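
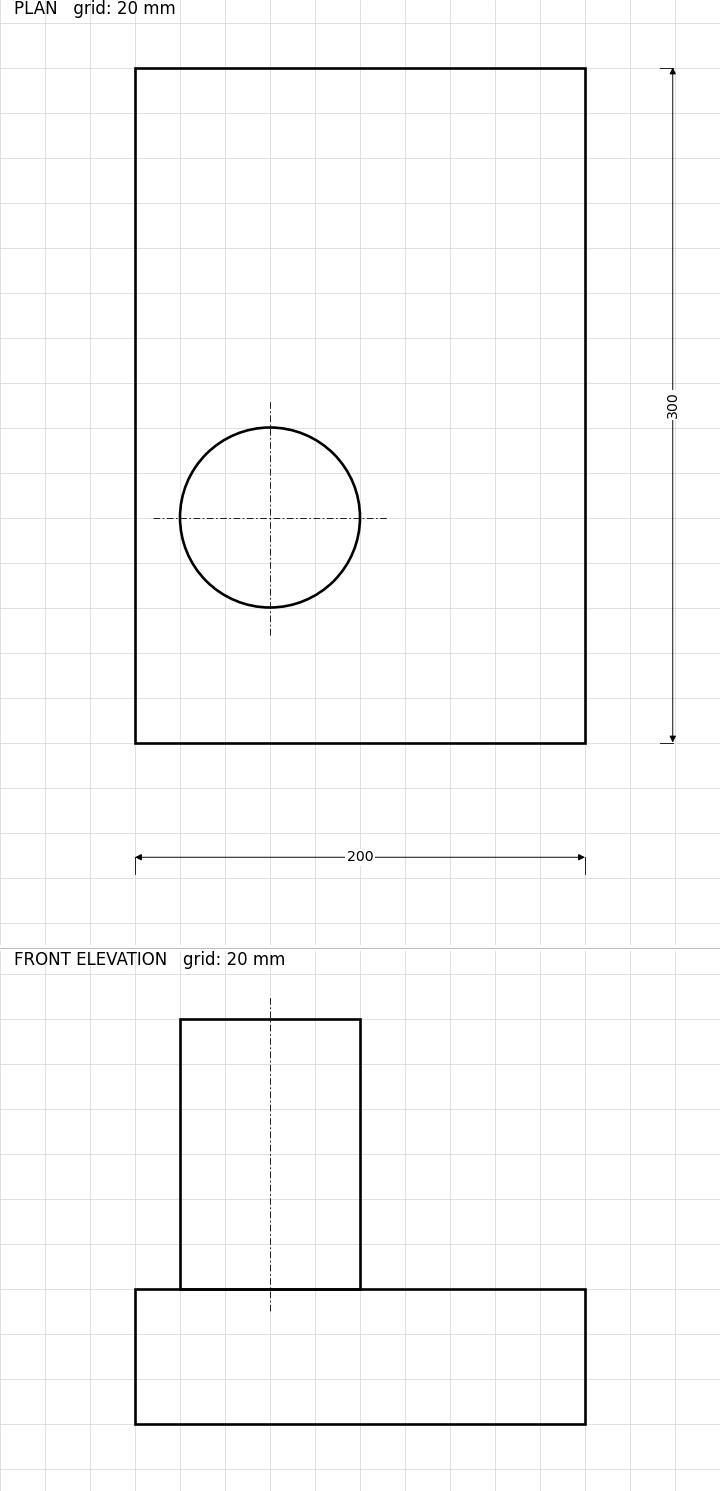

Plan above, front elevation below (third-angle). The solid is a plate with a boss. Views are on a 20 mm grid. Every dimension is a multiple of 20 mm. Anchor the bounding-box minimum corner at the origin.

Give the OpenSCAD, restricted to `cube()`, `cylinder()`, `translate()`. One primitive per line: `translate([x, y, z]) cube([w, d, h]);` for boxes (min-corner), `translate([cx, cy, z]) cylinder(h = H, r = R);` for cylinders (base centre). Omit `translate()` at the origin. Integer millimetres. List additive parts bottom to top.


cube([200, 300, 60]);
translate([60, 100, 60]) cylinder(h = 120, r = 40);


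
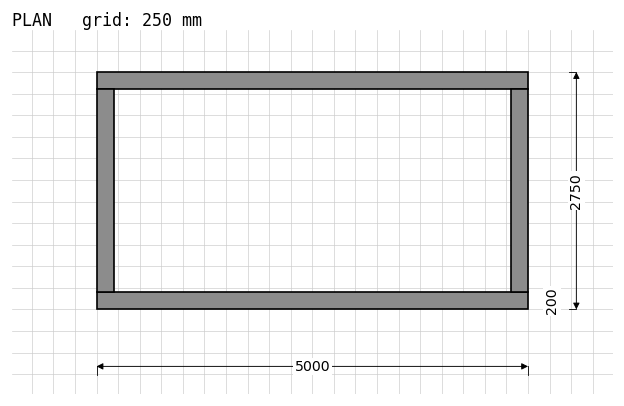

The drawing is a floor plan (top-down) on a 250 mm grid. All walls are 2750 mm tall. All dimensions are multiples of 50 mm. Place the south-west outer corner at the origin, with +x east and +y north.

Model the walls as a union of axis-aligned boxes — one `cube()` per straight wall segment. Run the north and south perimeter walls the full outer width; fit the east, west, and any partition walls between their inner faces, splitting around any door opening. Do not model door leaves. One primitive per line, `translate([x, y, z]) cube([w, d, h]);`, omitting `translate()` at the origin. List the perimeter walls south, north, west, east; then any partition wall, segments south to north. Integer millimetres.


cube([5000, 200, 2750]);
translate([0, 2550, 0]) cube([5000, 200, 2750]);
translate([0, 200, 0]) cube([200, 2350, 2750]);
translate([4800, 200, 0]) cube([200, 2350, 2750]);


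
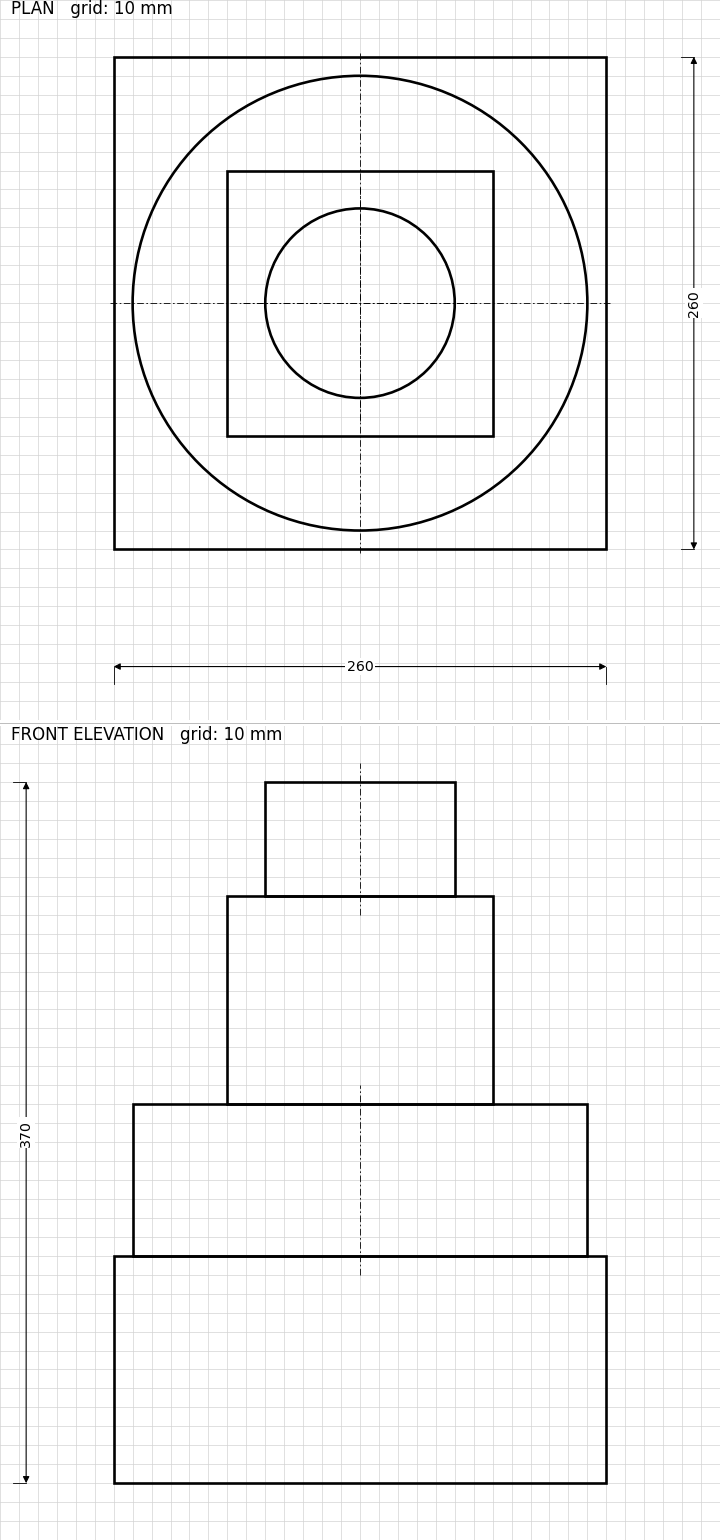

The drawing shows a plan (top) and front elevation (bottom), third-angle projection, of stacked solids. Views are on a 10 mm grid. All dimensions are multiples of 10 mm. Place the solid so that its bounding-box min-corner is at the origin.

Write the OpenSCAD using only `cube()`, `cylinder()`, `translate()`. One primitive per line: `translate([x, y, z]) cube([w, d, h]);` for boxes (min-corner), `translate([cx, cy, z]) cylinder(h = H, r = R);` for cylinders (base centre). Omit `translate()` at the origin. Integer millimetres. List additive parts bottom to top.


cube([260, 260, 120]);
translate([130, 130, 120]) cylinder(h = 80, r = 120);
translate([60, 60, 200]) cube([140, 140, 110]);
translate([130, 130, 310]) cylinder(h = 60, r = 50);


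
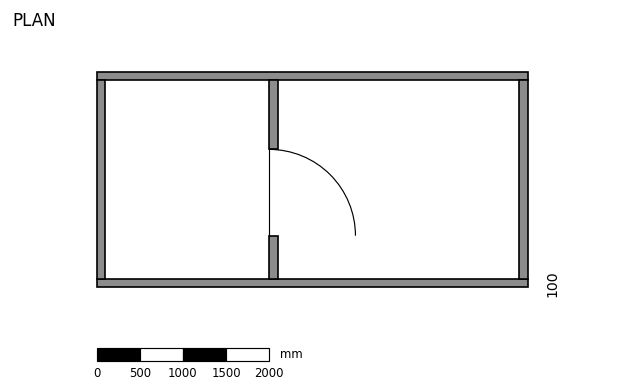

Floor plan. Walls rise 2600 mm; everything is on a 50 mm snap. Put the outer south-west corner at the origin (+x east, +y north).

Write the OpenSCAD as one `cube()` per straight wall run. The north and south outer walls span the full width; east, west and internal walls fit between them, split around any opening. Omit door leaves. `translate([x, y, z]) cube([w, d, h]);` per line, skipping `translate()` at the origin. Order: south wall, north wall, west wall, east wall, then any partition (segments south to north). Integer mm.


cube([5000, 100, 2600]);
translate([0, 2400, 0]) cube([5000, 100, 2600]);
translate([0, 100, 0]) cube([100, 2300, 2600]);
translate([4900, 100, 0]) cube([100, 2300, 2600]);
translate([2000, 100, 0]) cube([100, 500, 2600]);
translate([2000, 1600, 0]) cube([100, 800, 2600]);


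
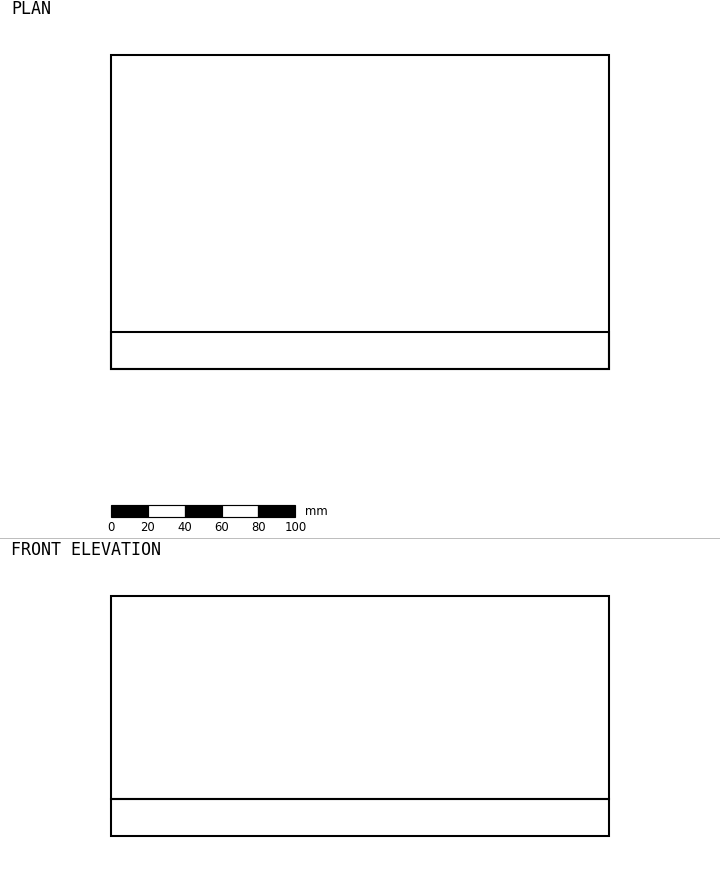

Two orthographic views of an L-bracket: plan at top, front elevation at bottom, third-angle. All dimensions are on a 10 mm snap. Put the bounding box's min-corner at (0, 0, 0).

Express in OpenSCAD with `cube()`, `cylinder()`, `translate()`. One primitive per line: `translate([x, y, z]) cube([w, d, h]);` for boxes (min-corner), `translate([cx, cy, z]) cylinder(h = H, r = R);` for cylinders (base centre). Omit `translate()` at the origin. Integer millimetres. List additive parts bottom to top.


cube([270, 170, 20]);
translate([0, 0, 20]) cube([270, 20, 110]);


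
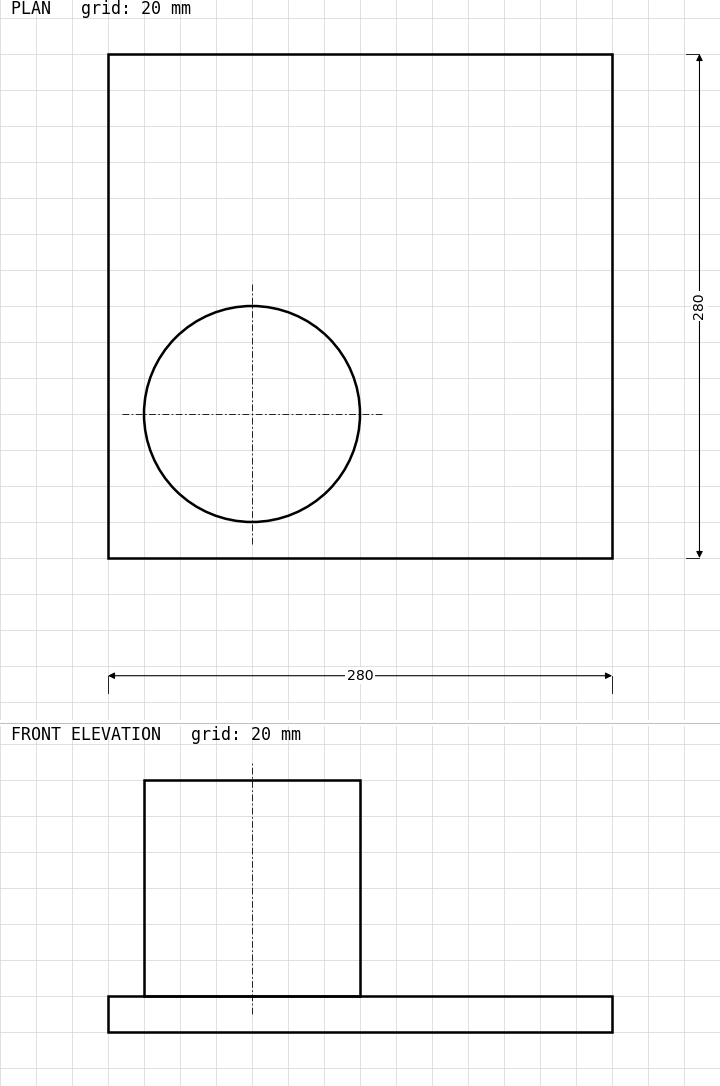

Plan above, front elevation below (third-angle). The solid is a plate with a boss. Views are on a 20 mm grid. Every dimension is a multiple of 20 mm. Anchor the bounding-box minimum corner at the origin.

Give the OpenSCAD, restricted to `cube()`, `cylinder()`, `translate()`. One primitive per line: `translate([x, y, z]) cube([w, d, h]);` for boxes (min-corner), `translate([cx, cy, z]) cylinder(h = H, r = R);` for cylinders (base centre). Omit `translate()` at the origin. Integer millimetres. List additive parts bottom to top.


cube([280, 280, 20]);
translate([80, 80, 20]) cylinder(h = 120, r = 60);


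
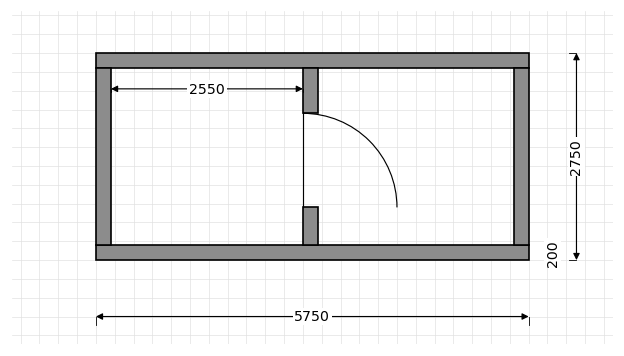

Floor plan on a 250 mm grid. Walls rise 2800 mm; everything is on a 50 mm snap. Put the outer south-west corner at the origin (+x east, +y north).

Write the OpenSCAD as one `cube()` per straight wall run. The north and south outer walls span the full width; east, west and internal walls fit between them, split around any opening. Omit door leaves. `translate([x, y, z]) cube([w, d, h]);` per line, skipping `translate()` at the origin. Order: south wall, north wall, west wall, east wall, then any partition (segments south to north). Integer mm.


cube([5750, 200, 2800]);
translate([0, 2550, 0]) cube([5750, 200, 2800]);
translate([0, 200, 0]) cube([200, 2350, 2800]);
translate([5550, 200, 0]) cube([200, 2350, 2800]);
translate([2750, 200, 0]) cube([200, 500, 2800]);
translate([2750, 1950, 0]) cube([200, 600, 2800]);


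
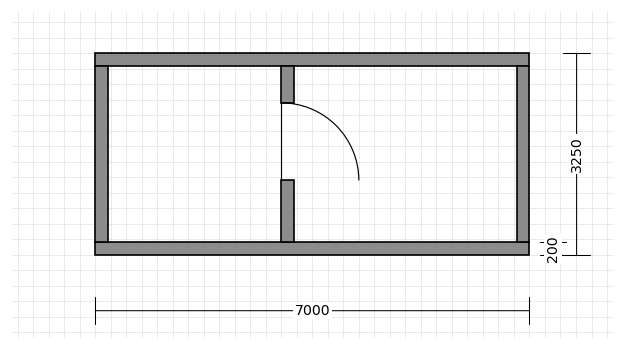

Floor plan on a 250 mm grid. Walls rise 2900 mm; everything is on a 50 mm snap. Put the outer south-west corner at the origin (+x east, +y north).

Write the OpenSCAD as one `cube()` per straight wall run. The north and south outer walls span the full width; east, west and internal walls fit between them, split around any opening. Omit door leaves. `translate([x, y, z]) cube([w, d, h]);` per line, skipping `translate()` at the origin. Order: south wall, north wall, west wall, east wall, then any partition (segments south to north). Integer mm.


cube([7000, 200, 2900]);
translate([0, 3050, 0]) cube([7000, 200, 2900]);
translate([0, 200, 0]) cube([200, 2850, 2900]);
translate([6800, 200, 0]) cube([200, 2850, 2900]);
translate([3000, 200, 0]) cube([200, 1000, 2900]);
translate([3000, 2450, 0]) cube([200, 600, 2900]);


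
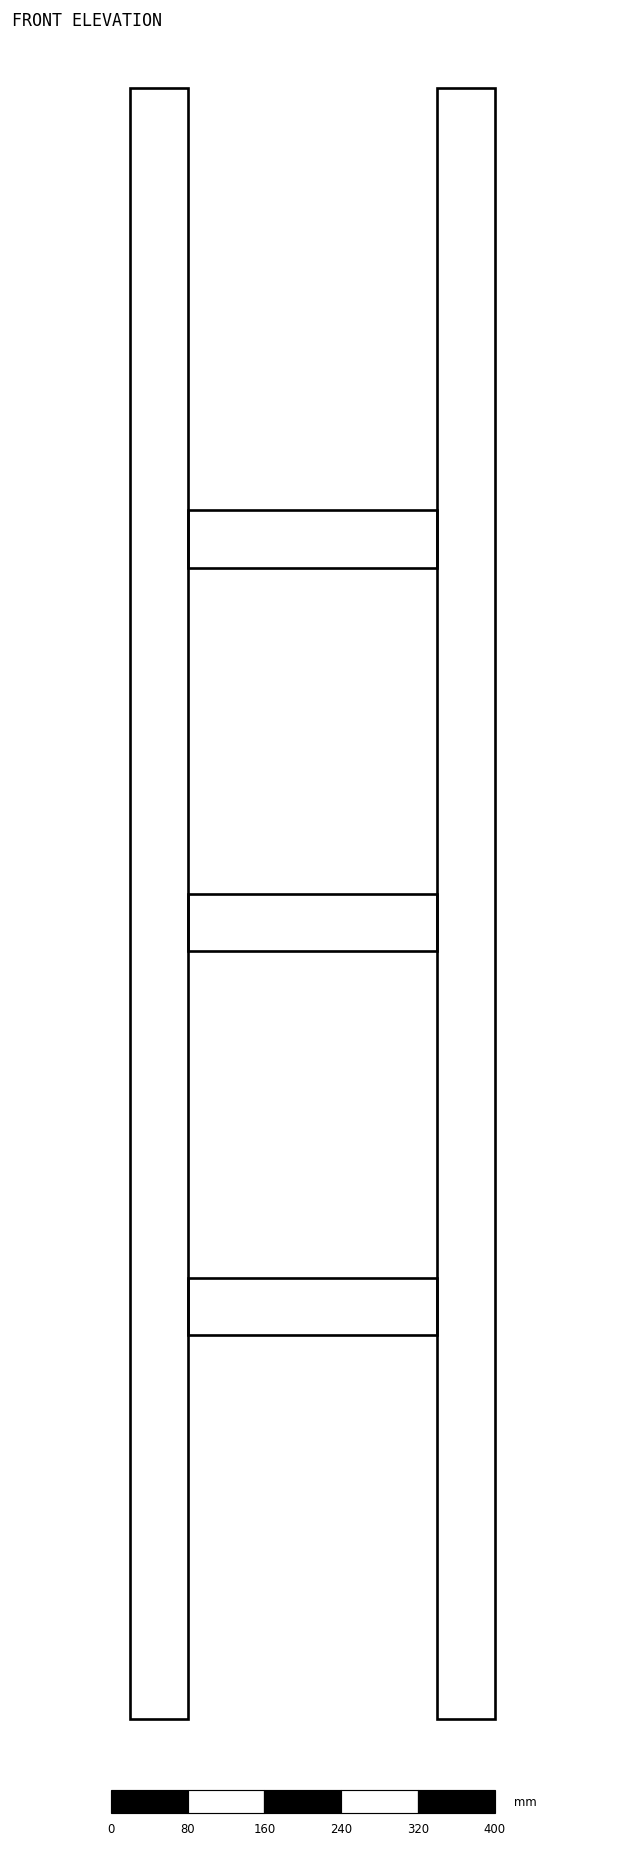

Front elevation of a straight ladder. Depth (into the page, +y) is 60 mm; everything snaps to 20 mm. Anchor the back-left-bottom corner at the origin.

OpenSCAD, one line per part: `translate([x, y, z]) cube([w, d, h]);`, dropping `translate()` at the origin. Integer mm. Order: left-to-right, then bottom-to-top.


cube([60, 60, 1700]);
translate([60, 0, 400]) cube([260, 60, 60]);
translate([60, 0, 800]) cube([260, 60, 60]);
translate([60, 0, 1200]) cube([260, 60, 60]);
translate([320, 0, 0]) cube([60, 60, 1700]);


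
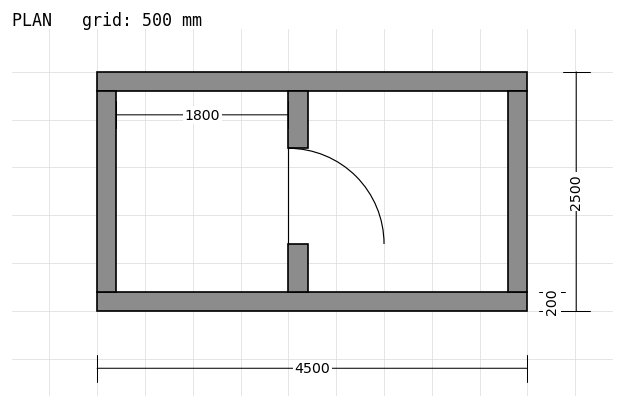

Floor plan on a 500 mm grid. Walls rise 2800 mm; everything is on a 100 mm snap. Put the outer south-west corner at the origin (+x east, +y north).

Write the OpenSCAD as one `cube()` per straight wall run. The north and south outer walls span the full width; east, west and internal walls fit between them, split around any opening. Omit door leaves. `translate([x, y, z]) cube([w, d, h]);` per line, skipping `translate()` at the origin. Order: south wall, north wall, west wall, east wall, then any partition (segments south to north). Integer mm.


cube([4500, 200, 2800]);
translate([0, 2300, 0]) cube([4500, 200, 2800]);
translate([0, 200, 0]) cube([200, 2100, 2800]);
translate([4300, 200, 0]) cube([200, 2100, 2800]);
translate([2000, 200, 0]) cube([200, 500, 2800]);
translate([2000, 1700, 0]) cube([200, 600, 2800]);


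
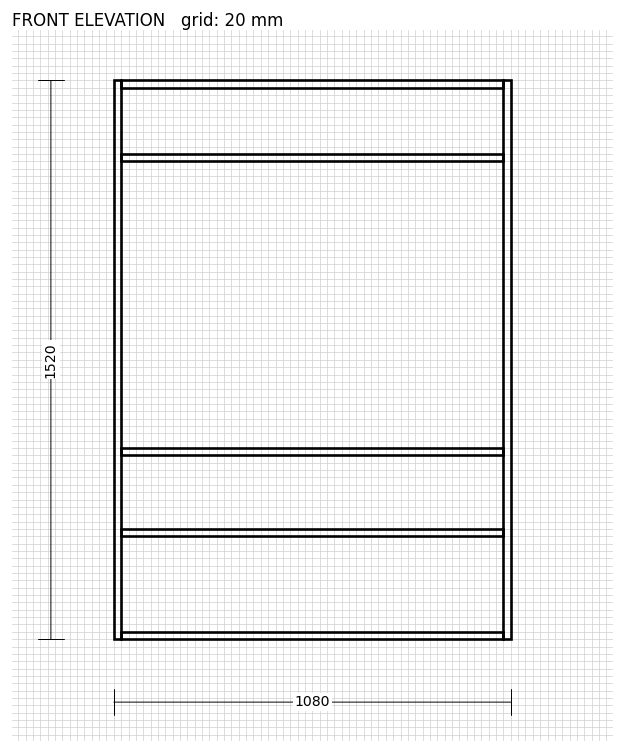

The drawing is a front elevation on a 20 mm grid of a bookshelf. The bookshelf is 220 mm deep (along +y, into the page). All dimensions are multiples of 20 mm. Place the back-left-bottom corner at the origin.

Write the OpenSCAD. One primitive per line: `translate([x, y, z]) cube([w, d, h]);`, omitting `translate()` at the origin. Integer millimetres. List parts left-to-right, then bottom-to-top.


cube([20, 220, 1520]);
translate([20, 0, 0]) cube([1040, 220, 20]);
translate([20, 0, 280]) cube([1040, 220, 20]);
translate([20, 0, 500]) cube([1040, 220, 20]);
translate([20, 0, 1300]) cube([1040, 220, 20]);
translate([20, 0, 1500]) cube([1040, 220, 20]);
translate([1060, 0, 0]) cube([20, 220, 1520]);


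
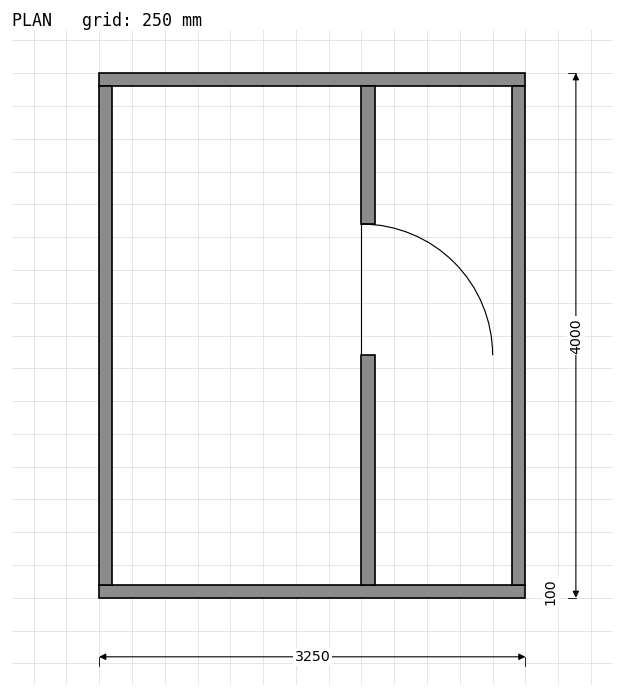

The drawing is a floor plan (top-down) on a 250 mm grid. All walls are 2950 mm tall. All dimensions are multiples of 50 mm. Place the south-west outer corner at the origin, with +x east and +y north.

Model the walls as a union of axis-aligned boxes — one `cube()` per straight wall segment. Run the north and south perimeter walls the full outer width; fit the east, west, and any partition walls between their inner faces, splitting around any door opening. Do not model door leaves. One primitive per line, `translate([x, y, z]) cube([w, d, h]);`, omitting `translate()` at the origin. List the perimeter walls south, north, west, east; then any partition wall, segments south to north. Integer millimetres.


cube([3250, 100, 2950]);
translate([0, 3900, 0]) cube([3250, 100, 2950]);
translate([0, 100, 0]) cube([100, 3800, 2950]);
translate([3150, 100, 0]) cube([100, 3800, 2950]);
translate([2000, 100, 0]) cube([100, 1750, 2950]);
translate([2000, 2850, 0]) cube([100, 1050, 2950]);


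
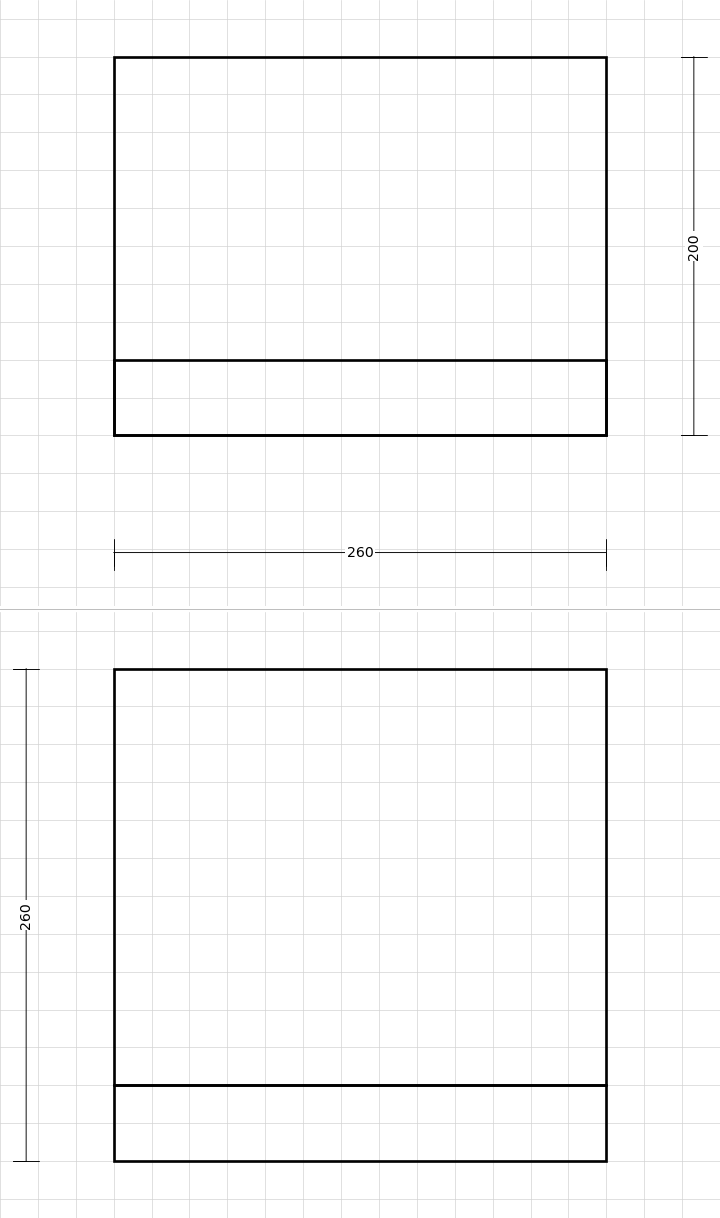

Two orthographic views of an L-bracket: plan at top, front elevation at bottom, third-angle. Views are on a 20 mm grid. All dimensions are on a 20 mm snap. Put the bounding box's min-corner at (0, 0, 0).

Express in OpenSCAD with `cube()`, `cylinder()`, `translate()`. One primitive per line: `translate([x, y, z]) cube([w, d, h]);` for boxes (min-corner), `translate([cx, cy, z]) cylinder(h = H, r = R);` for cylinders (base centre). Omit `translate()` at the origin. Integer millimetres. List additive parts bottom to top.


cube([260, 200, 40]);
translate([0, 0, 40]) cube([260, 40, 220]);


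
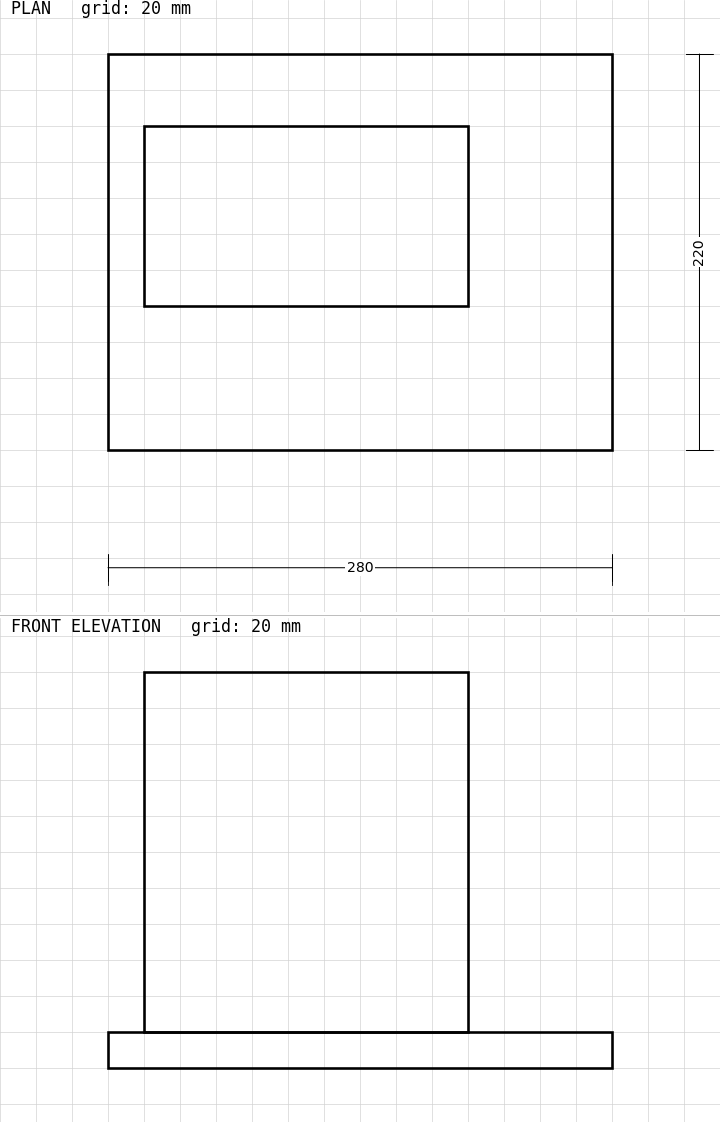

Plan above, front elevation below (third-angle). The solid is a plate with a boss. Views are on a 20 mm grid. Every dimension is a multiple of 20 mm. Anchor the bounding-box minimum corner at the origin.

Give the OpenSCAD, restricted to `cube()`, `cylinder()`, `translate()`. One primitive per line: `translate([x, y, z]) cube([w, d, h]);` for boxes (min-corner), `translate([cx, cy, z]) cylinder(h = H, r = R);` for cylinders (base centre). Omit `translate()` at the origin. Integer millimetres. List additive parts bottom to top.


cube([280, 220, 20]);
translate([20, 80, 20]) cube([180, 100, 200]);


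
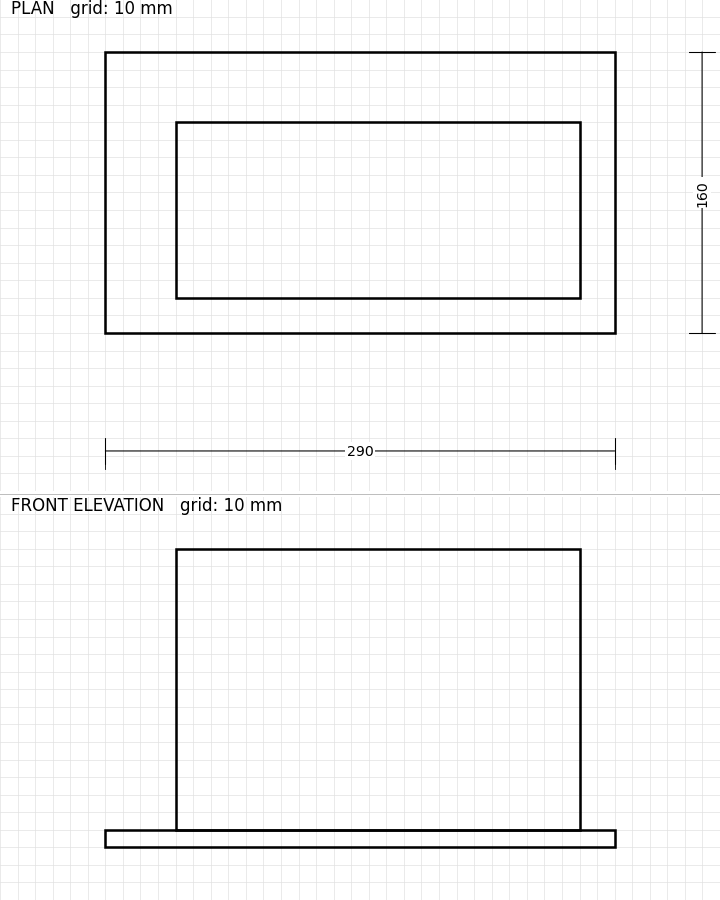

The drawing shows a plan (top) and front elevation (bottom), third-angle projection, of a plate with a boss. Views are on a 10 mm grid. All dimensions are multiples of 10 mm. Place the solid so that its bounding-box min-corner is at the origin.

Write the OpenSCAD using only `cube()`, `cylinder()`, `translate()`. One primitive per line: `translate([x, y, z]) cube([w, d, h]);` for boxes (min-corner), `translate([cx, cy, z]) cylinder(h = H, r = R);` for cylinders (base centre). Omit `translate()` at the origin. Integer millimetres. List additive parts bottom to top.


cube([290, 160, 10]);
translate([40, 20, 10]) cube([230, 100, 160]);


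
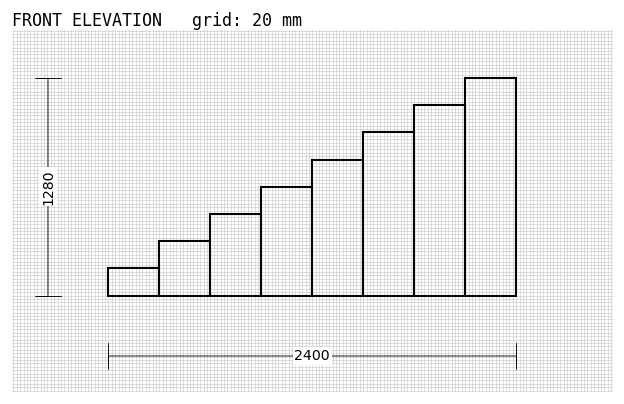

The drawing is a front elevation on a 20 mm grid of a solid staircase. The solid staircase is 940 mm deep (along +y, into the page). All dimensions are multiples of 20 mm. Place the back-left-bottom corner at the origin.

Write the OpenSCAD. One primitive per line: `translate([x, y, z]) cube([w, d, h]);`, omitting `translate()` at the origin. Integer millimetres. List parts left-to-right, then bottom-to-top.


cube([300, 940, 160]);
translate([300, 0, 0]) cube([300, 940, 320]);
translate([600, 0, 0]) cube([300, 940, 480]);
translate([900, 0, 0]) cube([300, 940, 640]);
translate([1200, 0, 0]) cube([300, 940, 800]);
translate([1500, 0, 0]) cube([300, 940, 960]);
translate([1800, 0, 0]) cube([300, 940, 1120]);
translate([2100, 0, 0]) cube([300, 940, 1280]);


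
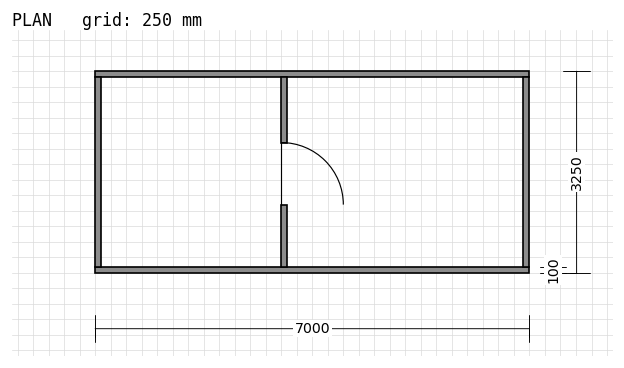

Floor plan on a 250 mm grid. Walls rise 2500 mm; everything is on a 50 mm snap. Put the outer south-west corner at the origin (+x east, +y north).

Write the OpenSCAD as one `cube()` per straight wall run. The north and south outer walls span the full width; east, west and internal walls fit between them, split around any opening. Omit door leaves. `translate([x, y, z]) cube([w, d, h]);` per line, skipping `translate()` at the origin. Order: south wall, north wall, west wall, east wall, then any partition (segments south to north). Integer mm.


cube([7000, 100, 2500]);
translate([0, 3150, 0]) cube([7000, 100, 2500]);
translate([0, 100, 0]) cube([100, 3050, 2500]);
translate([6900, 100, 0]) cube([100, 3050, 2500]);
translate([3000, 100, 0]) cube([100, 1000, 2500]);
translate([3000, 2100, 0]) cube([100, 1050, 2500]);


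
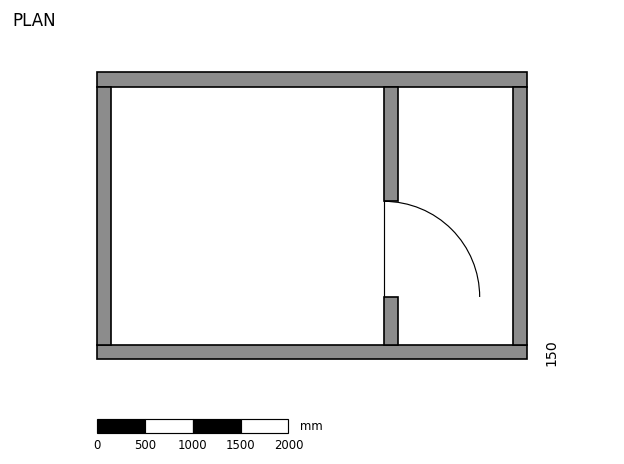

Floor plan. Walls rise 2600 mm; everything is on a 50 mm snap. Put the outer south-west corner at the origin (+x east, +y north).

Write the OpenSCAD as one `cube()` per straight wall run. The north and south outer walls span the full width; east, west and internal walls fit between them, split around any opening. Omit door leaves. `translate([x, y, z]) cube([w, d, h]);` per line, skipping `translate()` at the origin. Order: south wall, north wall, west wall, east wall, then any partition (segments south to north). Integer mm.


cube([4500, 150, 2600]);
translate([0, 2850, 0]) cube([4500, 150, 2600]);
translate([0, 150, 0]) cube([150, 2700, 2600]);
translate([4350, 150, 0]) cube([150, 2700, 2600]);
translate([3000, 150, 0]) cube([150, 500, 2600]);
translate([3000, 1650, 0]) cube([150, 1200, 2600]);


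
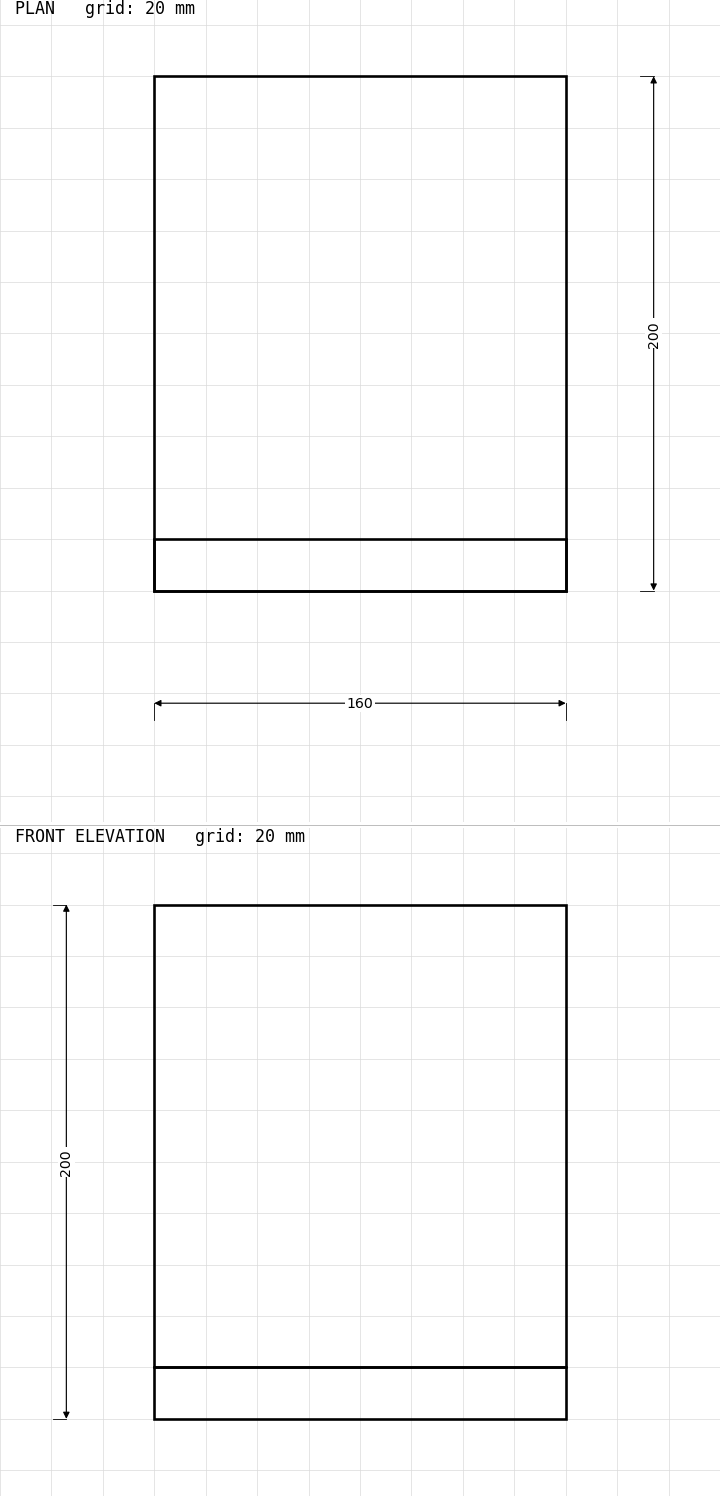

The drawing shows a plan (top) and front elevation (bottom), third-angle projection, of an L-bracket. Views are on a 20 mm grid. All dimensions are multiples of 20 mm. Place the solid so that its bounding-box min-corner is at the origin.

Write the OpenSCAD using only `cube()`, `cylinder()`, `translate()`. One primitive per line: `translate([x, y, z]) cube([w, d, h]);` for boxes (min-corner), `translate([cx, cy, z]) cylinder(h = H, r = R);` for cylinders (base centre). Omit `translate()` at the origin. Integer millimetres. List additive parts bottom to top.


cube([160, 200, 20]);
translate([0, 0, 20]) cube([160, 20, 180]);


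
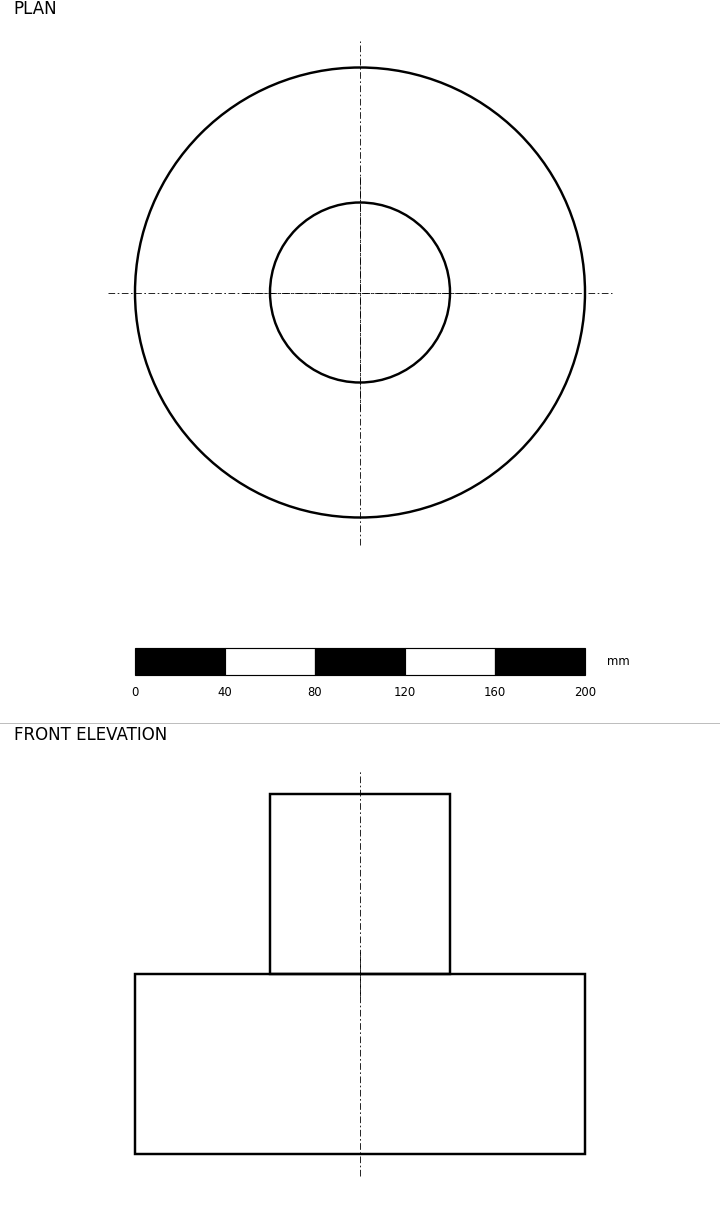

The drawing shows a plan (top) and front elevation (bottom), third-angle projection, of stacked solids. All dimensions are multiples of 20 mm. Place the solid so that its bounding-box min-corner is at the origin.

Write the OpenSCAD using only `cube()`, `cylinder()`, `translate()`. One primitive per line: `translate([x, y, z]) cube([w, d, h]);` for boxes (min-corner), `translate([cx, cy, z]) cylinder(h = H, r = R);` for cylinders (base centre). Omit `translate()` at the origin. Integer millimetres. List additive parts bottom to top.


translate([100, 100, 0]) cylinder(h = 80, r = 100);
translate([100, 100, 80]) cylinder(h = 80, r = 40);


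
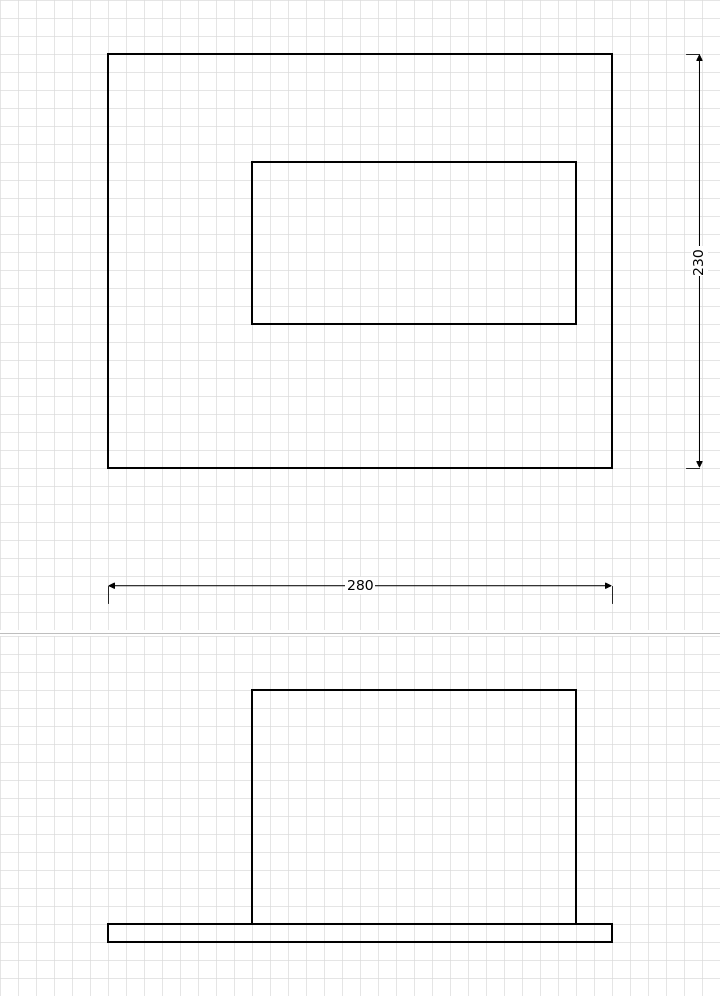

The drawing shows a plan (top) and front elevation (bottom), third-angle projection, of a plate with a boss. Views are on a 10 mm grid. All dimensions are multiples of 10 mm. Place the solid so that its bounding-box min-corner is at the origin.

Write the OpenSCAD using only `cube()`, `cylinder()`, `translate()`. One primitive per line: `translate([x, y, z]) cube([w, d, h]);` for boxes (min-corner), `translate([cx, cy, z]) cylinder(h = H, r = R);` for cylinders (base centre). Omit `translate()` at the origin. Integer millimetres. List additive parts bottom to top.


cube([280, 230, 10]);
translate([80, 80, 10]) cube([180, 90, 130]);


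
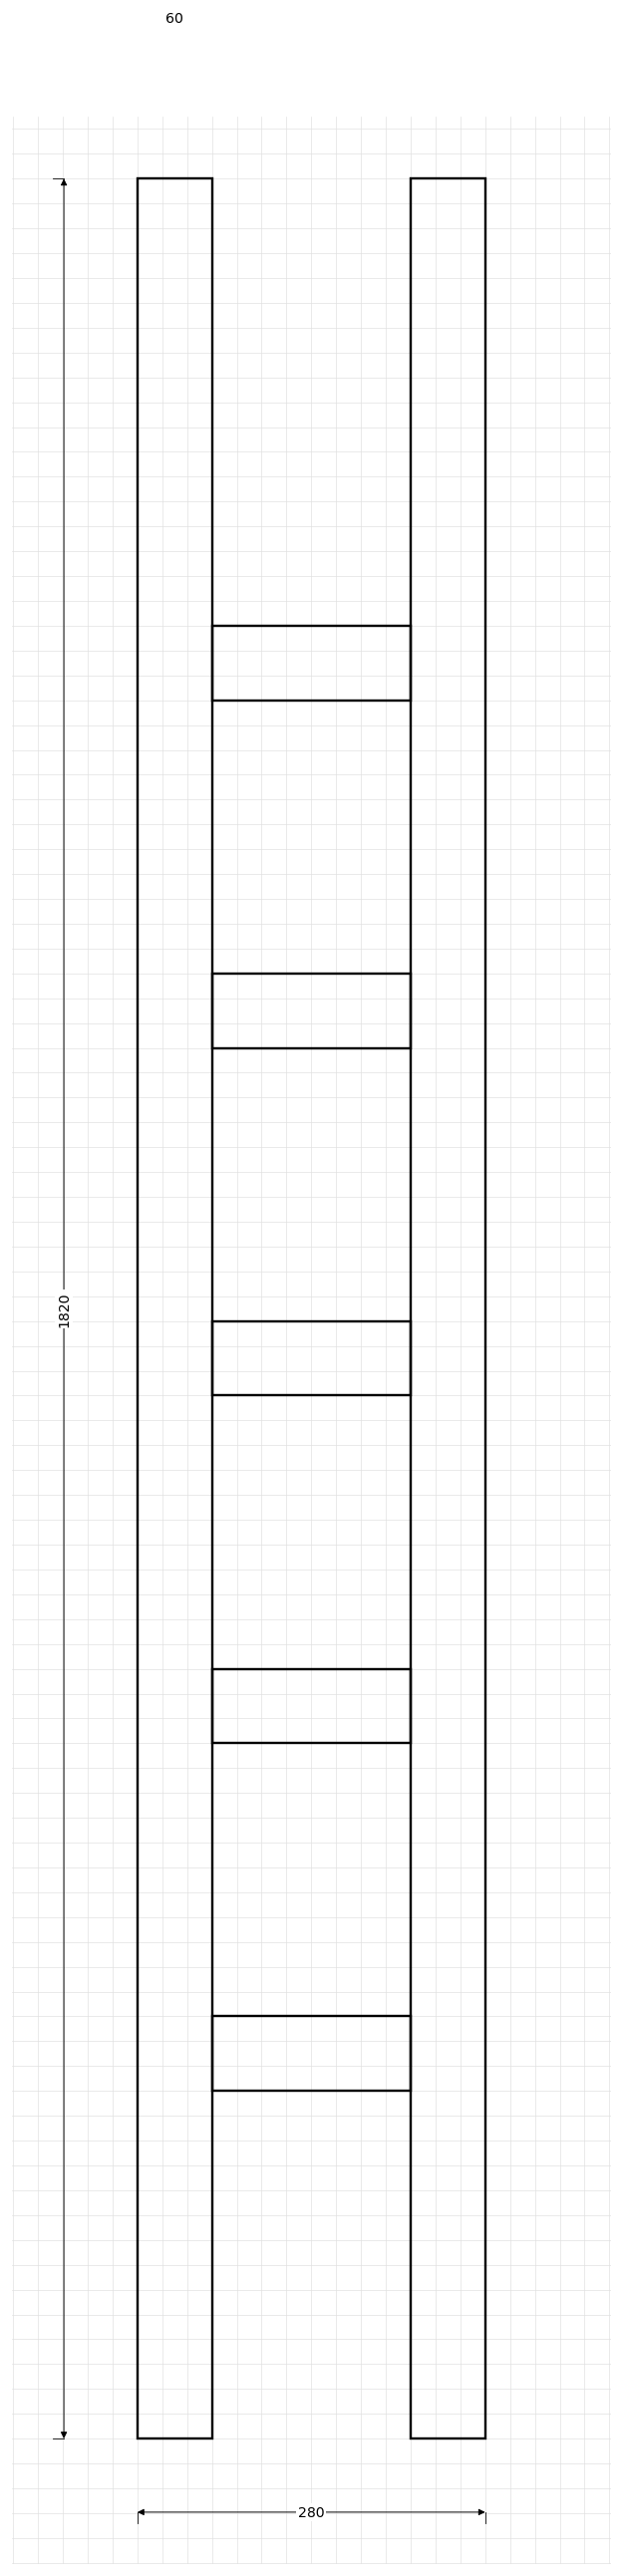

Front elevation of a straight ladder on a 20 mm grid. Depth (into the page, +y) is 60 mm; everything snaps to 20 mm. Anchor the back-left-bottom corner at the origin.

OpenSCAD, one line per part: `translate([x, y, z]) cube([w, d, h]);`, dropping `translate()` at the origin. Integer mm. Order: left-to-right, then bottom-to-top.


cube([60, 60, 1820]);
translate([60, 0, 280]) cube([160, 60, 60]);
translate([60, 0, 560]) cube([160, 60, 60]);
translate([60, 0, 840]) cube([160, 60, 60]);
translate([60, 0, 1120]) cube([160, 60, 60]);
translate([60, 0, 1400]) cube([160, 60, 60]);
translate([220, 0, 0]) cube([60, 60, 1820]);


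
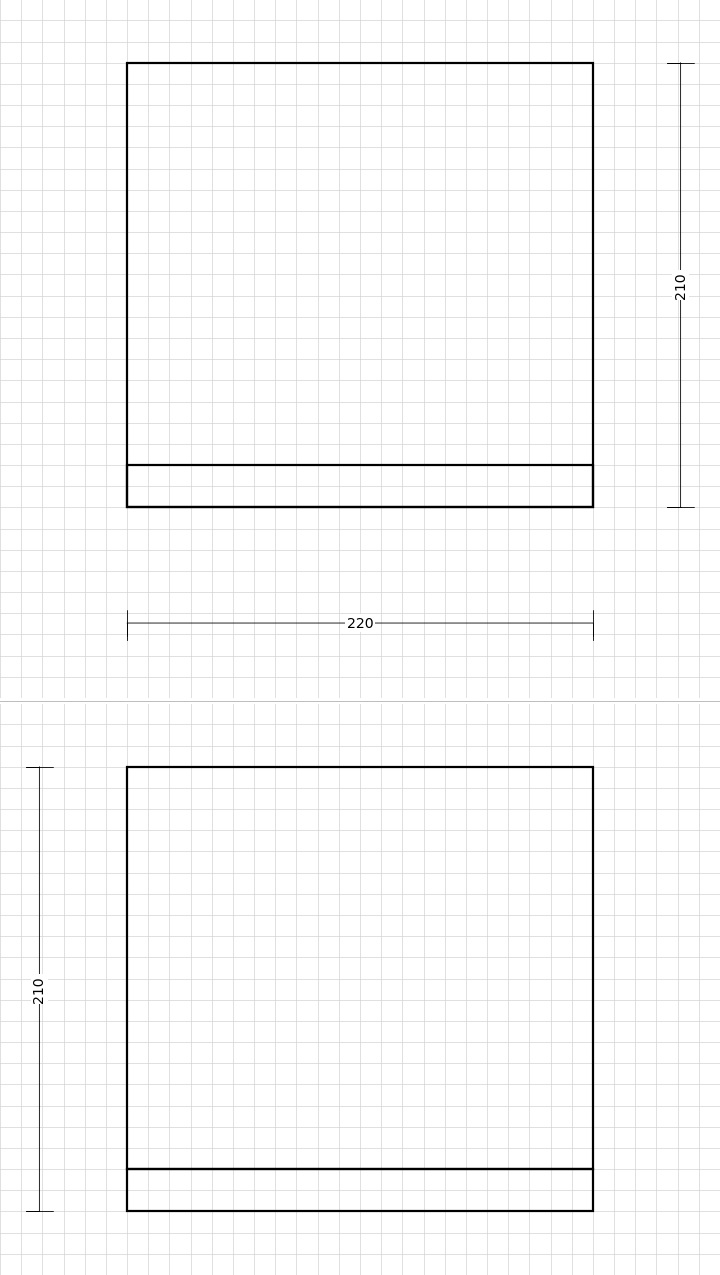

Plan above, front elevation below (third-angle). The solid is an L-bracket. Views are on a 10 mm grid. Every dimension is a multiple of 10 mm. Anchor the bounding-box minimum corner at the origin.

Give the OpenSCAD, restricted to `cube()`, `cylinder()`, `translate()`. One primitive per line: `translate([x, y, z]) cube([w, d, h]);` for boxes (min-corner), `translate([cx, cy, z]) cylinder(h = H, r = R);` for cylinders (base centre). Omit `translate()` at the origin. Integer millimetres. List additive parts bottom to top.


cube([220, 210, 20]);
translate([0, 0, 20]) cube([220, 20, 190]);


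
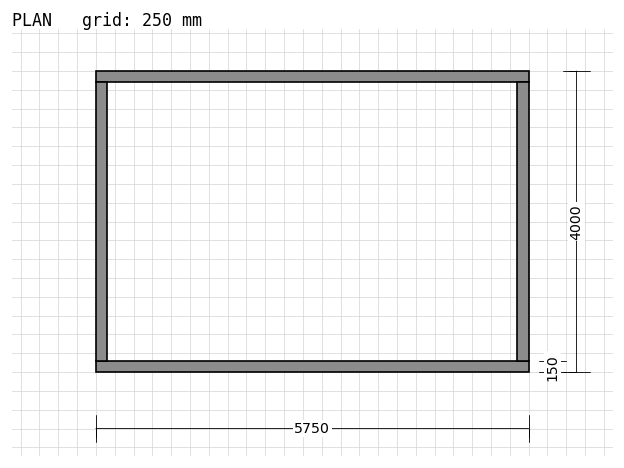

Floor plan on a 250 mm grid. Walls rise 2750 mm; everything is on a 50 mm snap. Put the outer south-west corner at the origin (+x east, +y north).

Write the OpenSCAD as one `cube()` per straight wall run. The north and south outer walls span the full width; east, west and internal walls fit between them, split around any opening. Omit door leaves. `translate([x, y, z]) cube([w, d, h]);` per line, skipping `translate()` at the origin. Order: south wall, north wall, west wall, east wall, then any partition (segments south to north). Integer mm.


cube([5750, 150, 2750]);
translate([0, 3850, 0]) cube([5750, 150, 2750]);
translate([0, 150, 0]) cube([150, 3700, 2750]);
translate([5600, 150, 0]) cube([150, 3700, 2750]);


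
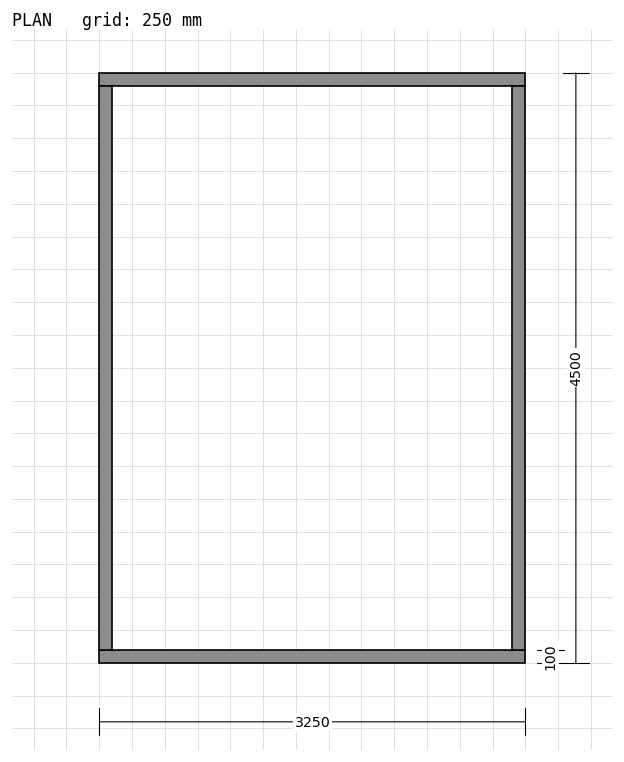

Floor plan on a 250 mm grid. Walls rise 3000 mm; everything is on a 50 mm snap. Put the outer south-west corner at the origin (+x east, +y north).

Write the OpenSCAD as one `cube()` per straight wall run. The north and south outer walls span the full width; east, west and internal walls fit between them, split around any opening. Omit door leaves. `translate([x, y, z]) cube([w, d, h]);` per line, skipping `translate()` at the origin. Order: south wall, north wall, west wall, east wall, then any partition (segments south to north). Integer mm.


cube([3250, 100, 3000]);
translate([0, 4400, 0]) cube([3250, 100, 3000]);
translate([0, 100, 0]) cube([100, 4300, 3000]);
translate([3150, 100, 0]) cube([100, 4300, 3000]);


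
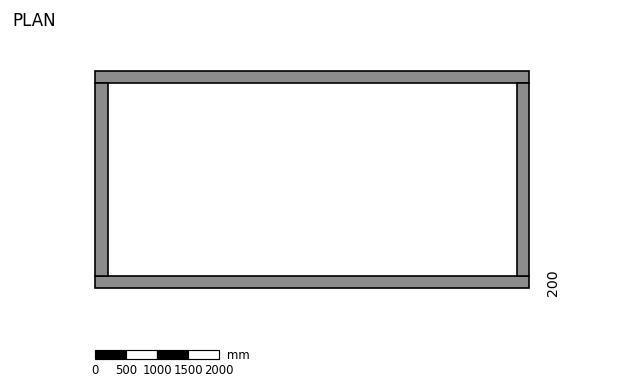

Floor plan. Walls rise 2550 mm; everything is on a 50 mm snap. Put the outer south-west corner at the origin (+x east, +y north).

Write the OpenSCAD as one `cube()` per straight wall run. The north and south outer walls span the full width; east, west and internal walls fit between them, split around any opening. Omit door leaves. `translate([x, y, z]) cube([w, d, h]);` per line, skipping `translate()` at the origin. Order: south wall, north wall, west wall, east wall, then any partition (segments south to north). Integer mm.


cube([7000, 200, 2550]);
translate([0, 3300, 0]) cube([7000, 200, 2550]);
translate([0, 200, 0]) cube([200, 3100, 2550]);
translate([6800, 200, 0]) cube([200, 3100, 2550]);


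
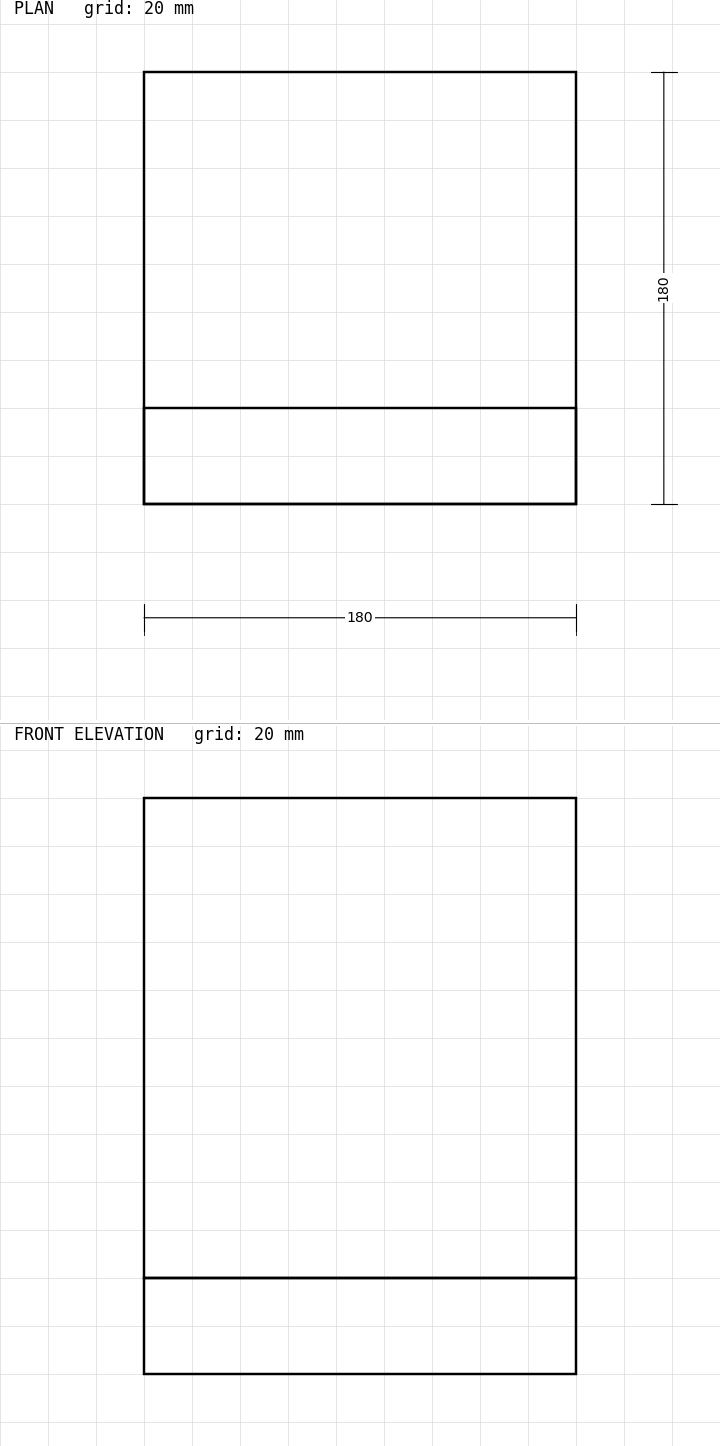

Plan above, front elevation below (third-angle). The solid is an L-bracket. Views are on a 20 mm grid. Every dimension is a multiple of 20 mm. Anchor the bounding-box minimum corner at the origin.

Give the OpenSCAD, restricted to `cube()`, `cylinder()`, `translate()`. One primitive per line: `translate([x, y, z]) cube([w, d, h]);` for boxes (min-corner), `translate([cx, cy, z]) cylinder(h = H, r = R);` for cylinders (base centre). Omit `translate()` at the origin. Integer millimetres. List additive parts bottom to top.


cube([180, 180, 40]);
translate([0, 0, 40]) cube([180, 40, 200]);


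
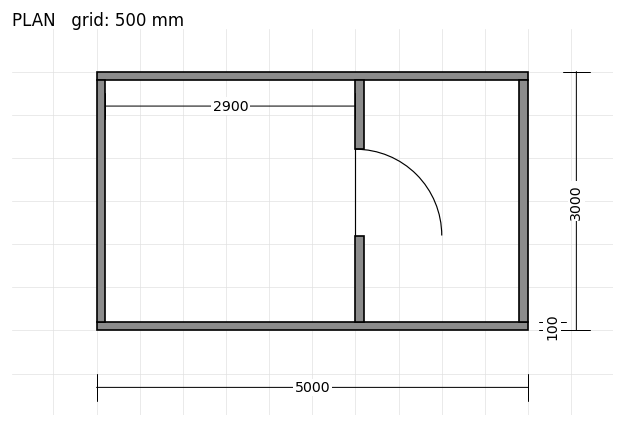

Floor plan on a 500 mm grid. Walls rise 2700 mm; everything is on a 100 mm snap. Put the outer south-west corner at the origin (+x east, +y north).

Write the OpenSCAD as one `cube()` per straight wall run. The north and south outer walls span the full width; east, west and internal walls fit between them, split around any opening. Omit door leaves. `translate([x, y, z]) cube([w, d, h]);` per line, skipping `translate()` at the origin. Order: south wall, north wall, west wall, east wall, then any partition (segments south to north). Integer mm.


cube([5000, 100, 2700]);
translate([0, 2900, 0]) cube([5000, 100, 2700]);
translate([0, 100, 0]) cube([100, 2800, 2700]);
translate([4900, 100, 0]) cube([100, 2800, 2700]);
translate([3000, 100, 0]) cube([100, 1000, 2700]);
translate([3000, 2100, 0]) cube([100, 800, 2700]);


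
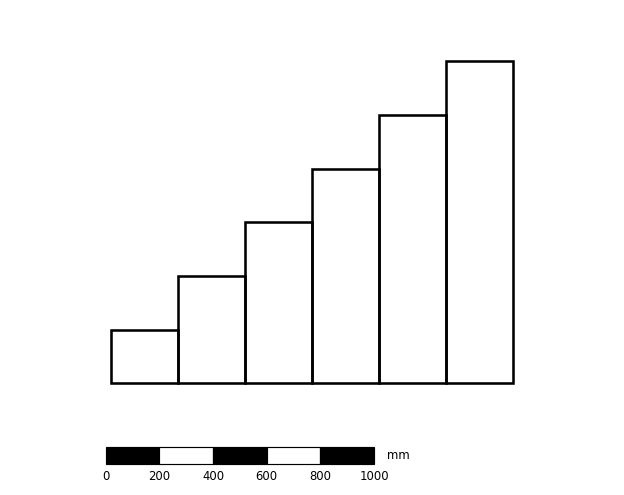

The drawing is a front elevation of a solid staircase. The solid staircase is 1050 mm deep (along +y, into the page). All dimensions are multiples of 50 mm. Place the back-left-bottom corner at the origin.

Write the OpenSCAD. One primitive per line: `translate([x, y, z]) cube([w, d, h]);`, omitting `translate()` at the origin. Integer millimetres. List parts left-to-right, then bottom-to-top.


cube([250, 1050, 200]);
translate([250, 0, 0]) cube([250, 1050, 400]);
translate([500, 0, 0]) cube([250, 1050, 600]);
translate([750, 0, 0]) cube([250, 1050, 800]);
translate([1000, 0, 0]) cube([250, 1050, 1000]);
translate([1250, 0, 0]) cube([250, 1050, 1200]);


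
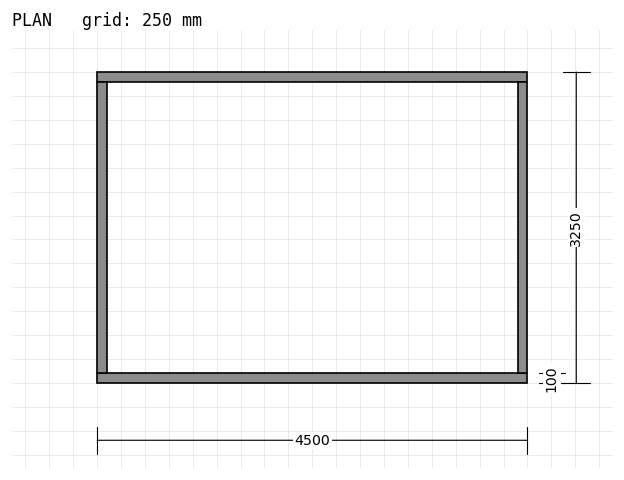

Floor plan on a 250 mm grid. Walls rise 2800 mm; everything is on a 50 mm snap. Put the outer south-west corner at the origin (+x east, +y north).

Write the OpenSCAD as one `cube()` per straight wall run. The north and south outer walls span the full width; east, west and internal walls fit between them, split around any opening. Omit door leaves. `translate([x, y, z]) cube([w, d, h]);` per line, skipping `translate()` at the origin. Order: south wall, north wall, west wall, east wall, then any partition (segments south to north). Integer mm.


cube([4500, 100, 2800]);
translate([0, 3150, 0]) cube([4500, 100, 2800]);
translate([0, 100, 0]) cube([100, 3050, 2800]);
translate([4400, 100, 0]) cube([100, 3050, 2800]);


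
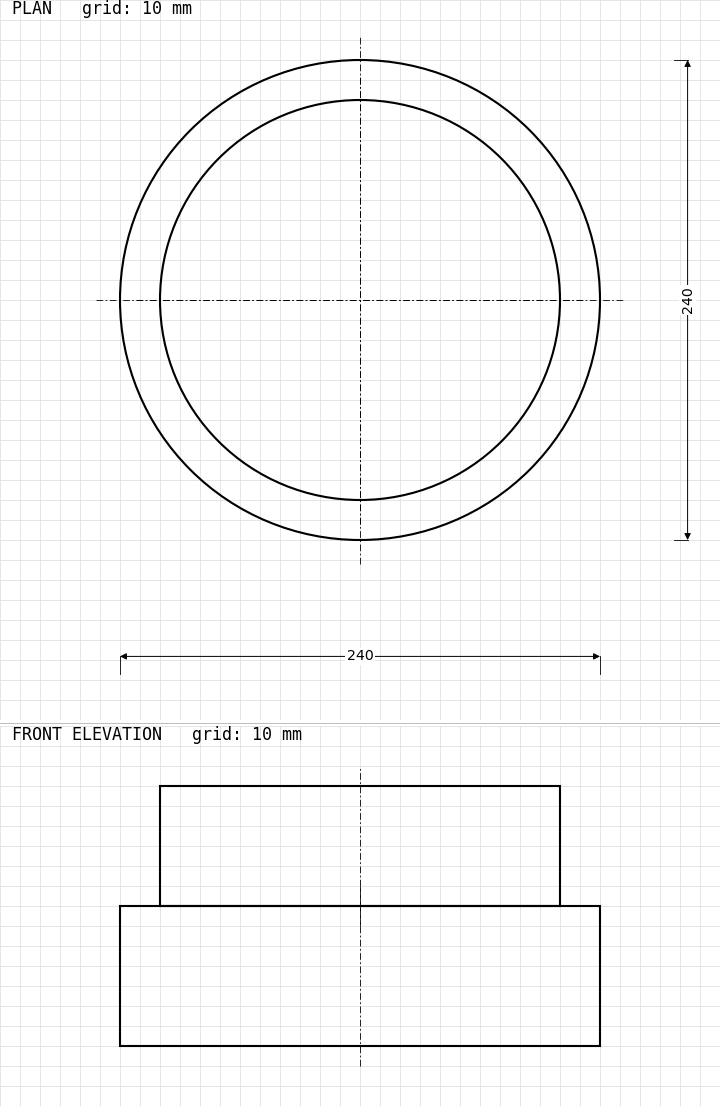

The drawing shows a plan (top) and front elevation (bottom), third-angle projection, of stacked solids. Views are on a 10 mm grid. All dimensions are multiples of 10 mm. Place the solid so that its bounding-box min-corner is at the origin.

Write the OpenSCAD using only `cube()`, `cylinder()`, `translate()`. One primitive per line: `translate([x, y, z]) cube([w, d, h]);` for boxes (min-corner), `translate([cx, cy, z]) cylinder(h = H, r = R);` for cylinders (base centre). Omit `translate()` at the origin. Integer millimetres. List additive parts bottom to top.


translate([120, 120, 0]) cylinder(h = 70, r = 120);
translate([120, 120, 70]) cylinder(h = 60, r = 100);


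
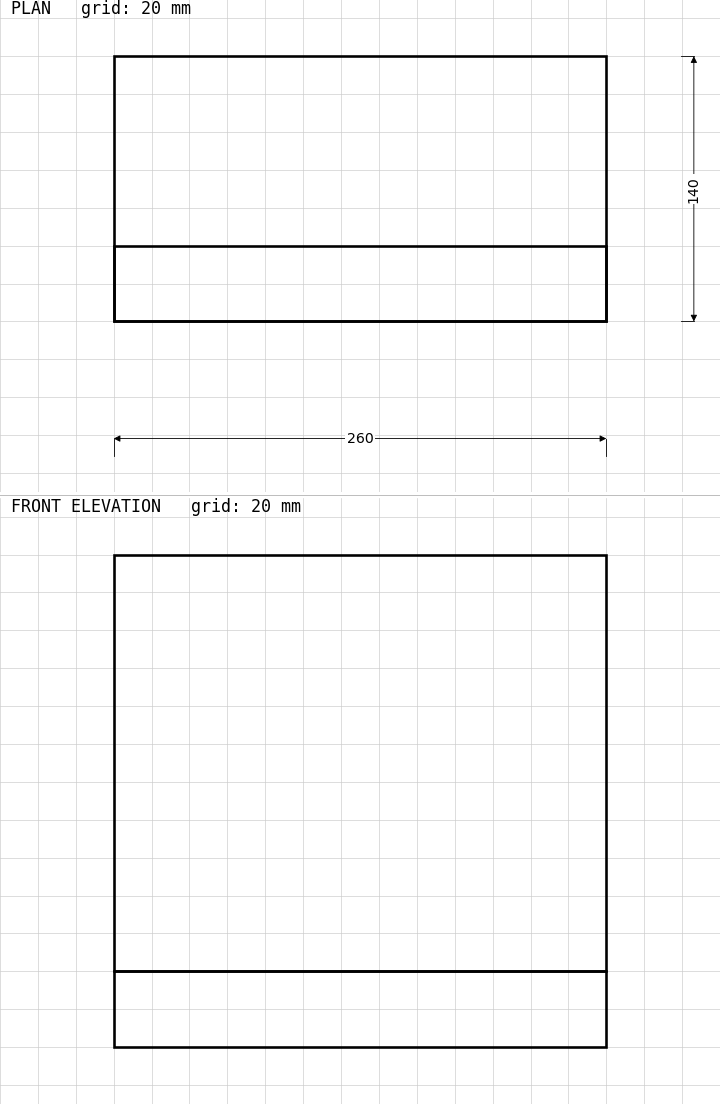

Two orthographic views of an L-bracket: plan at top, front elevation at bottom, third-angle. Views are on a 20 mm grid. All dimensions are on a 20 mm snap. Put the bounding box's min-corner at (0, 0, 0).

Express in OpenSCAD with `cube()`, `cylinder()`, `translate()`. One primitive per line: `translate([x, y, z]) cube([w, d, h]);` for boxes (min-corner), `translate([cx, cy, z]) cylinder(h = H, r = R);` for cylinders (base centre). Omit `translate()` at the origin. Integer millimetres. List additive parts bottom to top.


cube([260, 140, 40]);
translate([0, 0, 40]) cube([260, 40, 220]);


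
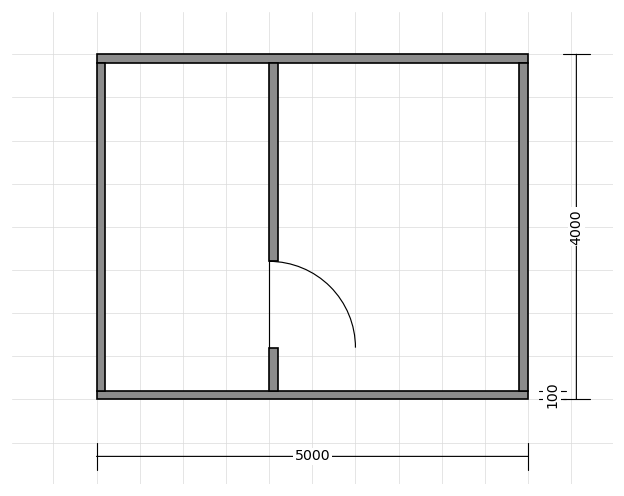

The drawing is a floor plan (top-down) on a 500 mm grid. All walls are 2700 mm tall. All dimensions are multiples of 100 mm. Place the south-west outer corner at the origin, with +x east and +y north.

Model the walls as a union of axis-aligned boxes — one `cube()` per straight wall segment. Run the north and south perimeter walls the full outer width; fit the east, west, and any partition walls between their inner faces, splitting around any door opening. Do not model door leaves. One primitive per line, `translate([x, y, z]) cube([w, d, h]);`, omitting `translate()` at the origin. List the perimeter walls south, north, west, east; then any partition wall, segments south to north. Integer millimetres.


cube([5000, 100, 2700]);
translate([0, 3900, 0]) cube([5000, 100, 2700]);
translate([0, 100, 0]) cube([100, 3800, 2700]);
translate([4900, 100, 0]) cube([100, 3800, 2700]);
translate([2000, 100, 0]) cube([100, 500, 2700]);
translate([2000, 1600, 0]) cube([100, 2300, 2700]);


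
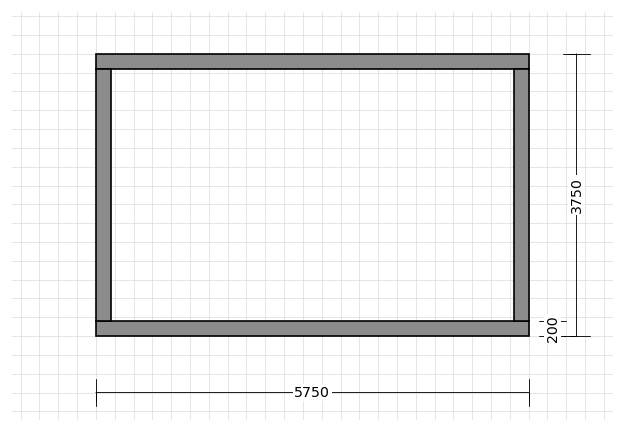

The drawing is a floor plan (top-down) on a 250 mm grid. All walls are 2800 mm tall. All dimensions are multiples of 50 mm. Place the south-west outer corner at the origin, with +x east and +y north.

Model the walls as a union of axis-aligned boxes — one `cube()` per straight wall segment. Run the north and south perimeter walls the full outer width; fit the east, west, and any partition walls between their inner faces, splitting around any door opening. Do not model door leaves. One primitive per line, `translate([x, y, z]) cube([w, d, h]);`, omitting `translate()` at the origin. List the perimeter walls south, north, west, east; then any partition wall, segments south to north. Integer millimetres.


cube([5750, 200, 2800]);
translate([0, 3550, 0]) cube([5750, 200, 2800]);
translate([0, 200, 0]) cube([200, 3350, 2800]);
translate([5550, 200, 0]) cube([200, 3350, 2800]);


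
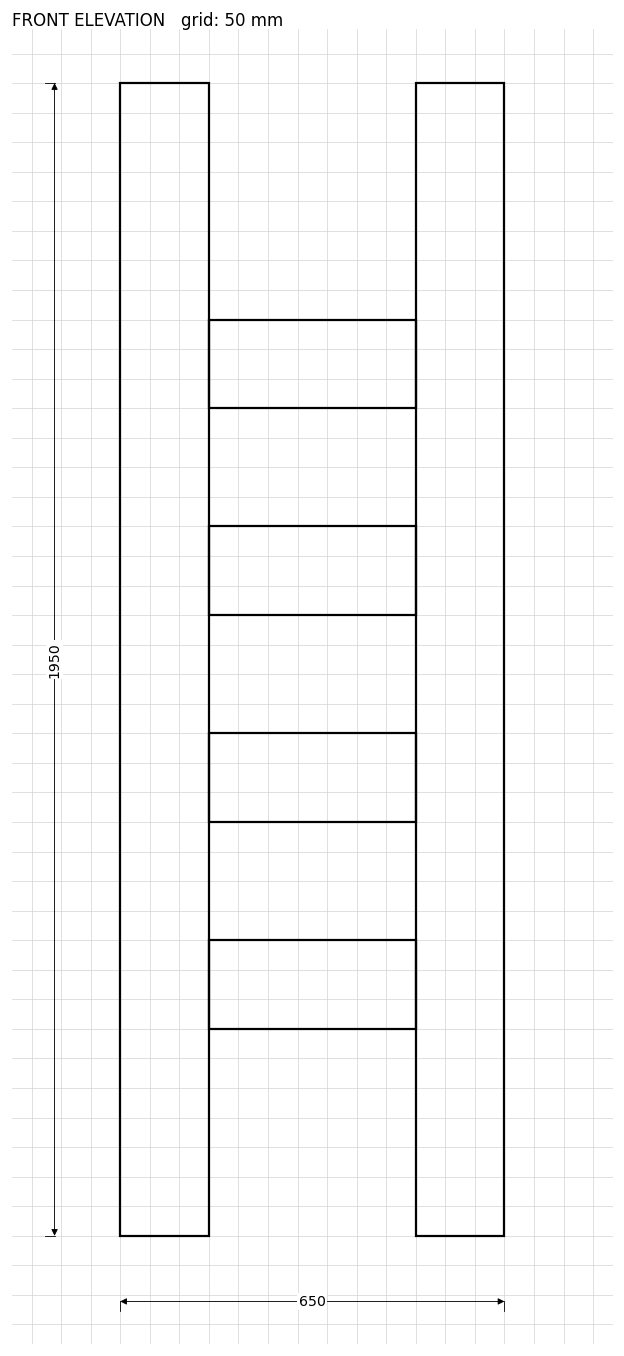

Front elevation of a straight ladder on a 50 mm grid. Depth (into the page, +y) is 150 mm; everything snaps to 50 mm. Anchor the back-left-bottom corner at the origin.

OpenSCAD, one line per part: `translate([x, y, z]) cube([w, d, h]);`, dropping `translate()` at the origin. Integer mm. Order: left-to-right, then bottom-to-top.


cube([150, 150, 1950]);
translate([150, 0, 350]) cube([350, 150, 150]);
translate([150, 0, 700]) cube([350, 150, 150]);
translate([150, 0, 1050]) cube([350, 150, 150]);
translate([150, 0, 1400]) cube([350, 150, 150]);
translate([500, 0, 0]) cube([150, 150, 1950]);


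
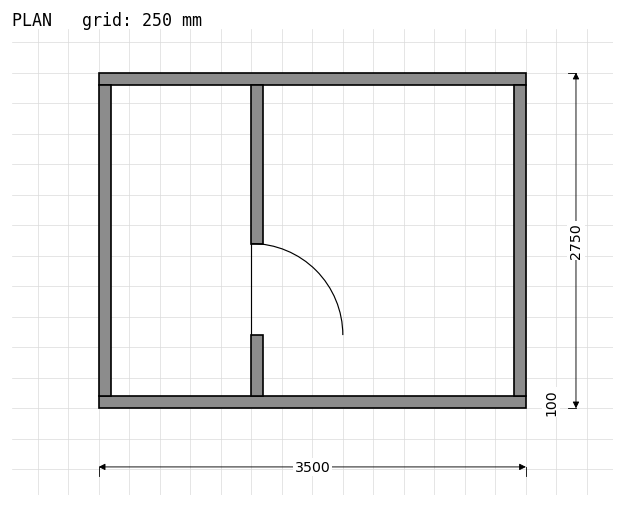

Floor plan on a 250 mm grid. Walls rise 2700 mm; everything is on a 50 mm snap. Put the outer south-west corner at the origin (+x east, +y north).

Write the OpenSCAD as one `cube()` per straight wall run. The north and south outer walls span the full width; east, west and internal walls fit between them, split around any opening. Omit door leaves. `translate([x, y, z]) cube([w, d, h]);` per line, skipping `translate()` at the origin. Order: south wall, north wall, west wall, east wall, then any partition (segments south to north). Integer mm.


cube([3500, 100, 2700]);
translate([0, 2650, 0]) cube([3500, 100, 2700]);
translate([0, 100, 0]) cube([100, 2550, 2700]);
translate([3400, 100, 0]) cube([100, 2550, 2700]);
translate([1250, 100, 0]) cube([100, 500, 2700]);
translate([1250, 1350, 0]) cube([100, 1300, 2700]);


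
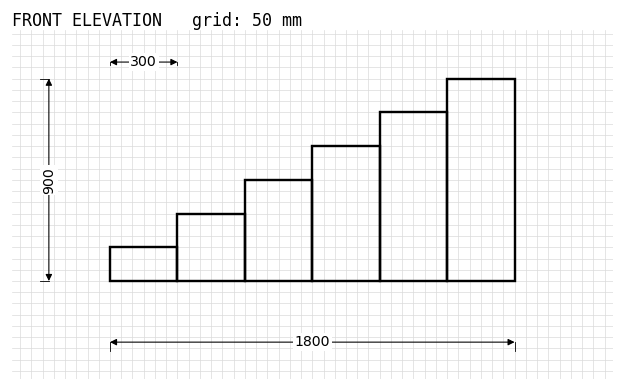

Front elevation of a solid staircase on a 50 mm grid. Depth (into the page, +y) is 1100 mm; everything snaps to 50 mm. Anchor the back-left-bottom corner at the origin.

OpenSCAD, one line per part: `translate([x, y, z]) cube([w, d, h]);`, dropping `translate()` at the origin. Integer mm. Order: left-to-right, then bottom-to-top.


cube([300, 1100, 150]);
translate([300, 0, 0]) cube([300, 1100, 300]);
translate([600, 0, 0]) cube([300, 1100, 450]);
translate([900, 0, 0]) cube([300, 1100, 600]);
translate([1200, 0, 0]) cube([300, 1100, 750]);
translate([1500, 0, 0]) cube([300, 1100, 900]);
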